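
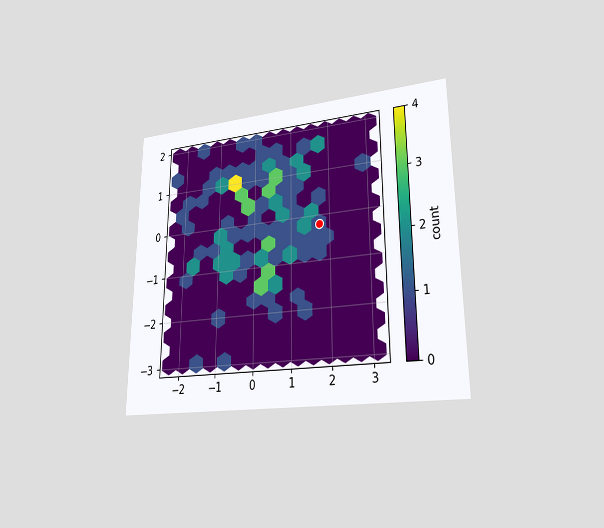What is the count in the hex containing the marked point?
1

The chart is viewed at a slight angle. The marked hex reads 1 on the colorbar.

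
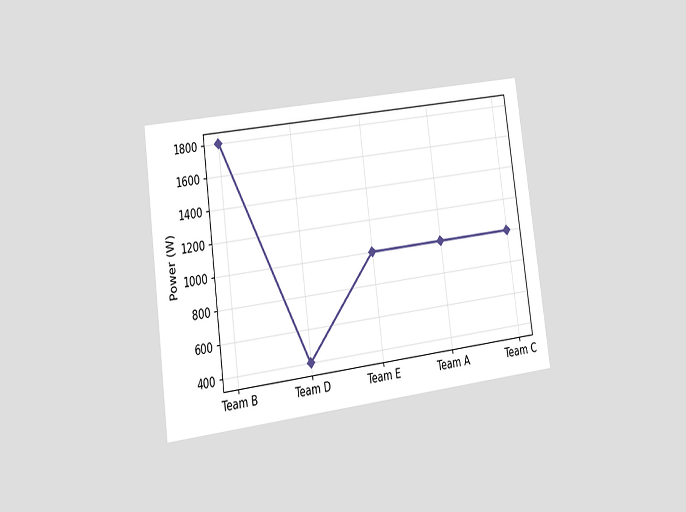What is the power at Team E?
1000W

The chart is tilted about 8° counter-clockwise and viewed at a slight angle. At Team E, the line is at 1000W.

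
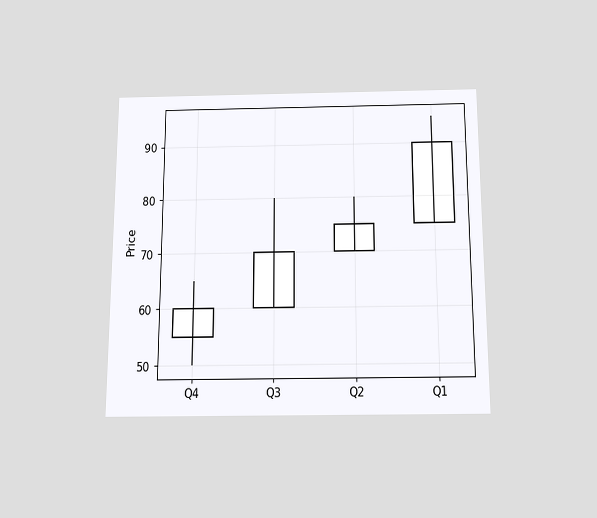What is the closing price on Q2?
75

The chart is viewed slightly from below. The Q2 candle closes at 75.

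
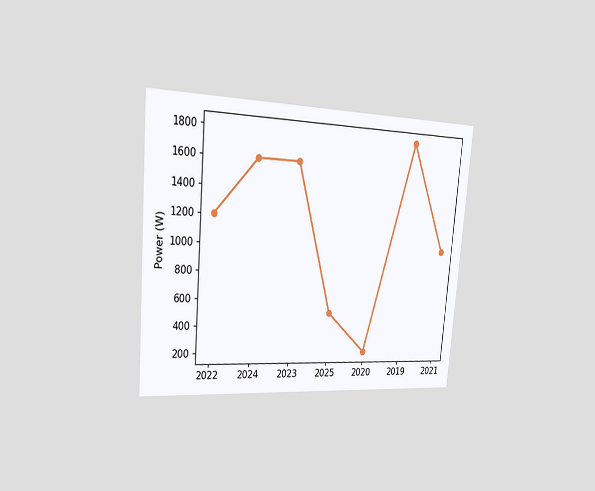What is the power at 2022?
1200W

The chart is tilted about 5° clockwise and viewed slightly from the left. At 2022, the line is at 1200W.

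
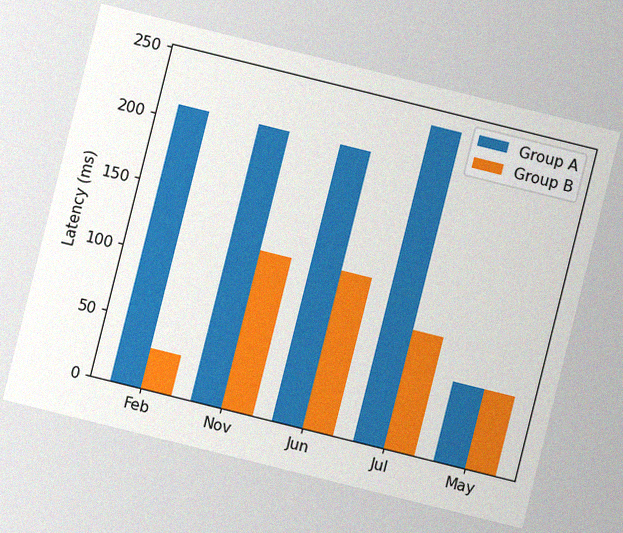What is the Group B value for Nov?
The chart is tilted about 14° clockwise, with some photo noise. The Group B bar at Nov reaches 120ms on the y-axis.

120ms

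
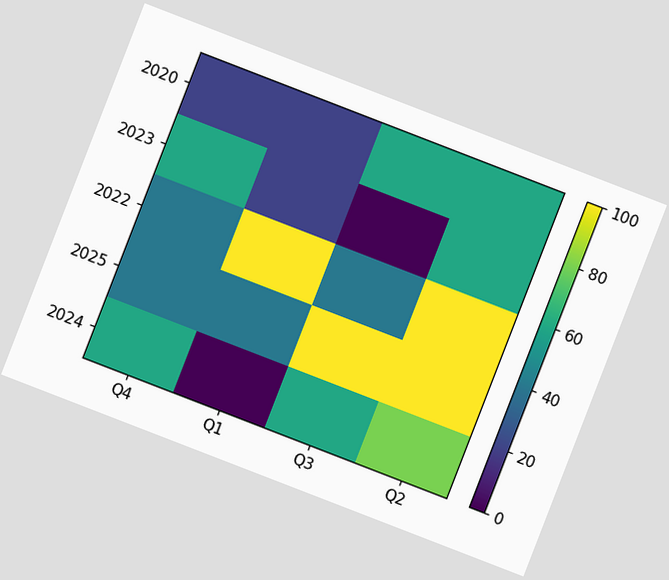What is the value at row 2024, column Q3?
60

The chart is tilted about 21° clockwise. Matching cell (2024, Q3) against the colorbar gives 60.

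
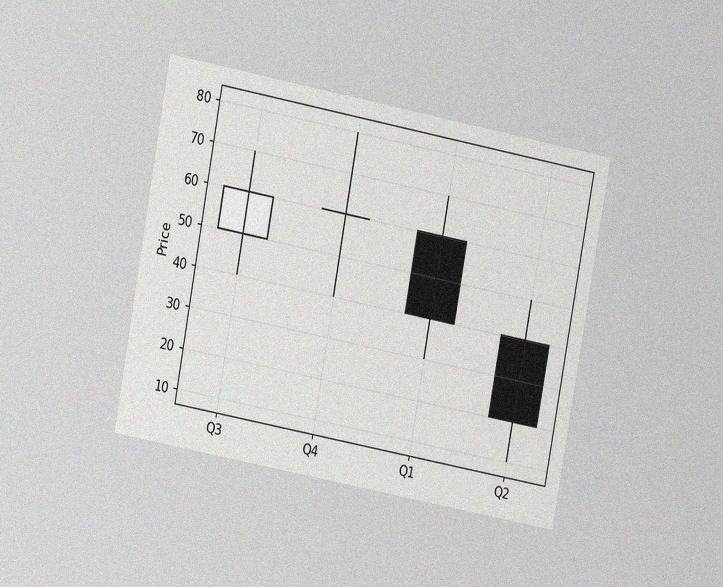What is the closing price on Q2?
The chart is tilted about 11° clockwise and viewed at a slight angle, with some photo noise. The Q2 candle closes at 20.

20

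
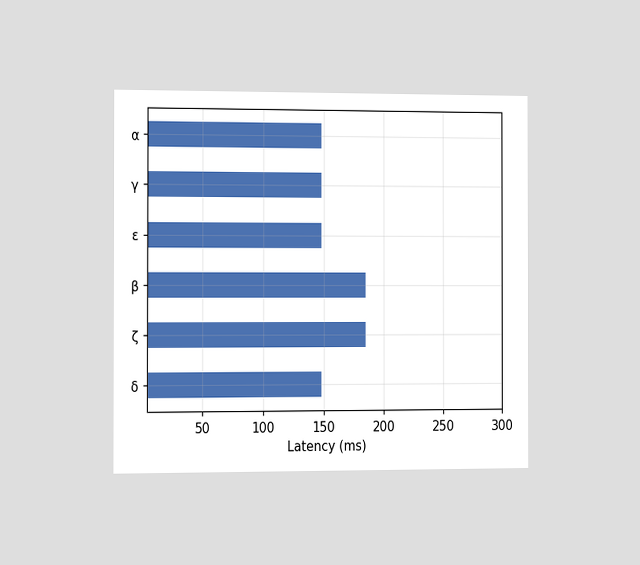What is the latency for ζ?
The chart is viewed slightly from the left. Reading along the chart's x-axis, the ζ bar reaches 185ms.

185ms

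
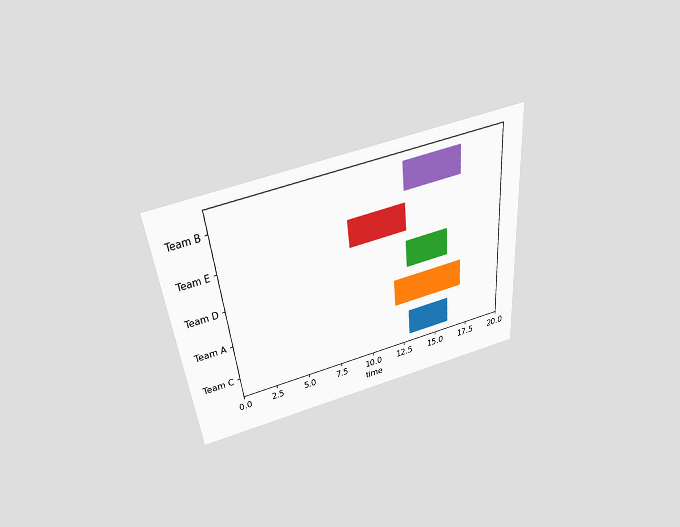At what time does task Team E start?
The chart is tilted about 6° counter-clockwise and viewed slightly from above. The Team E bar begins at t=9.

9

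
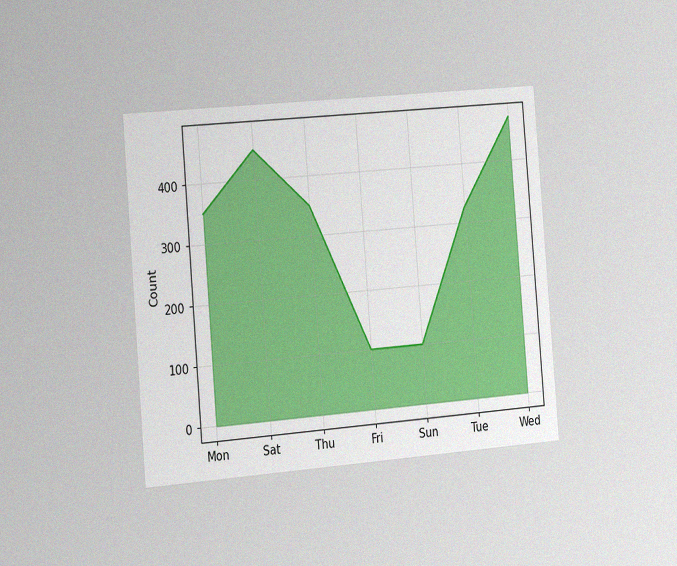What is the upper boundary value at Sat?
The chart is tilted about 5° counter-clockwise and viewed slightly from the left, with some photo noise. At Sat the upper boundary is at 450.

450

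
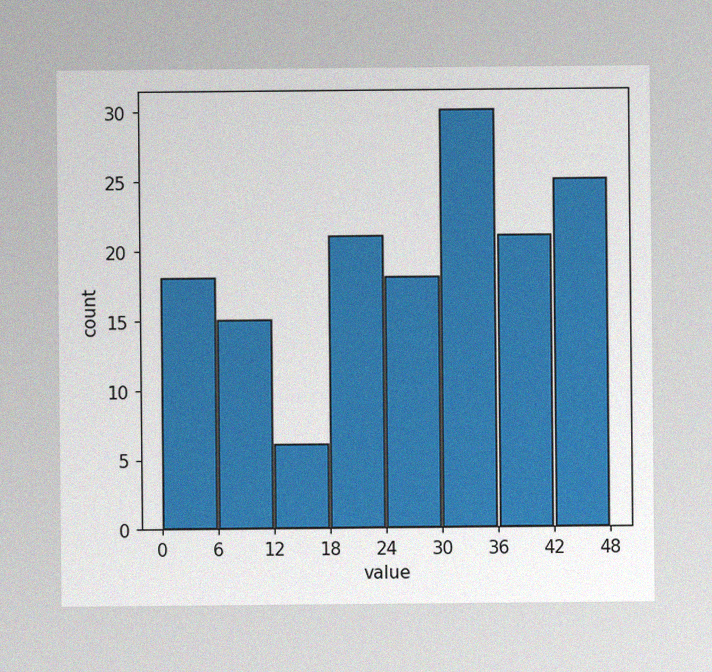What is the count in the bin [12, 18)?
The image has some photo noise and uneven lighting. The [12, 18) bin has height 6.

6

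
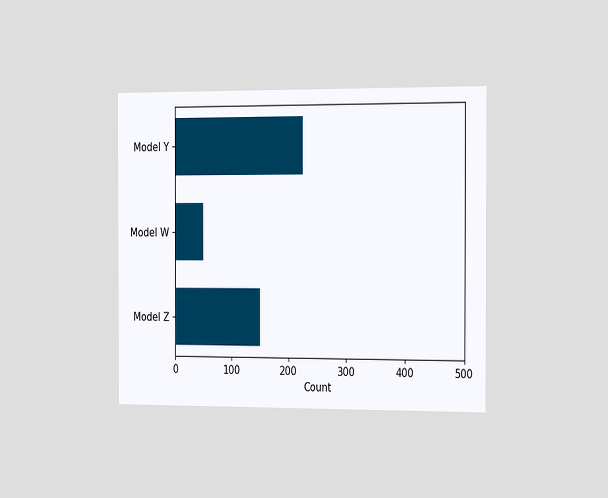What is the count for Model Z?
The chart is viewed slightly from the right. Reading along the chart's x-axis, the Model Z bar reaches 150.

150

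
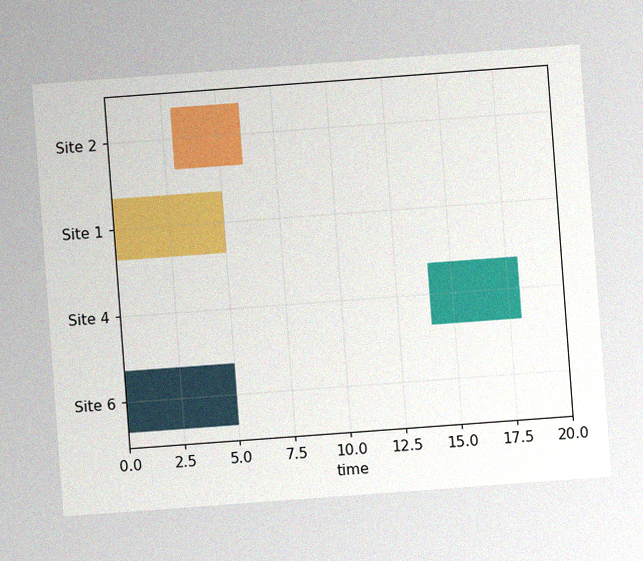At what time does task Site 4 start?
14

The chart is tilted about 4° counter-clockwise, with some photo noise. The Site 4 bar begins at t=14.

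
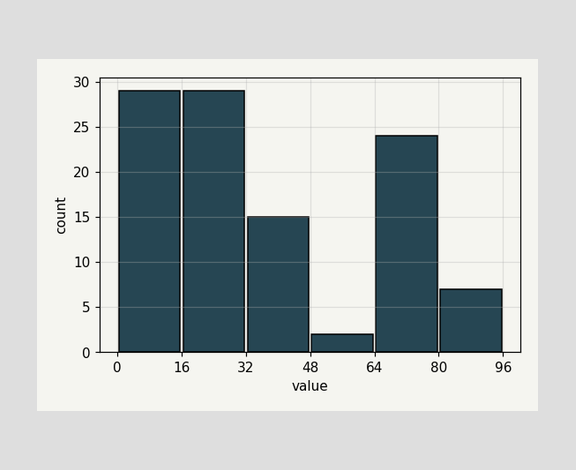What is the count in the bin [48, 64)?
The [48, 64) bin has height 2.

2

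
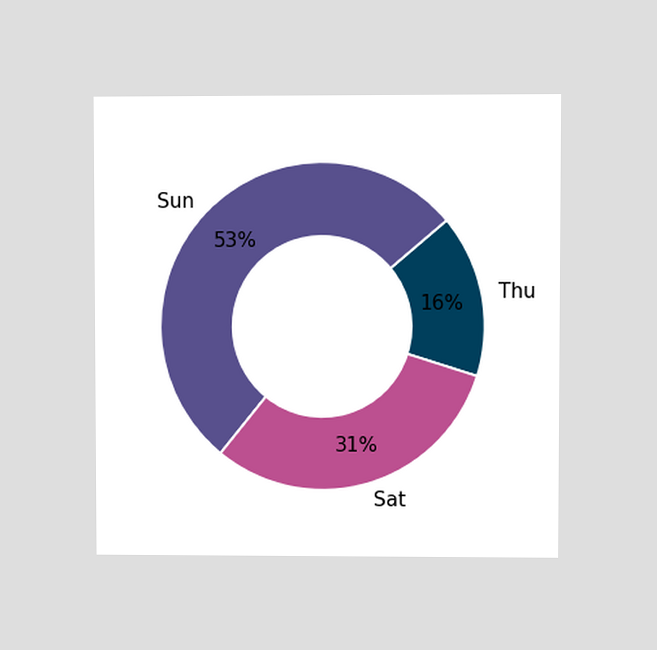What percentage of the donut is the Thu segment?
16%

The chart is viewed at a slight angle. The Thu segment takes up 16% of the ring.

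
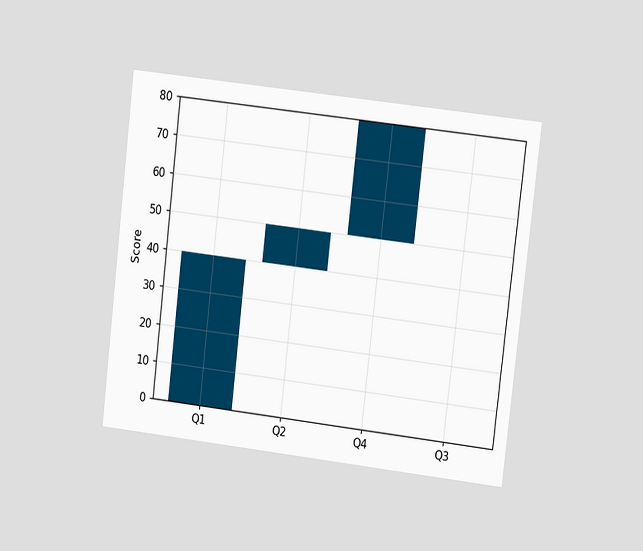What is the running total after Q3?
The chart is tilted about 7° clockwise and viewed at a slight angle. After Q3 the running total reaches 80.

80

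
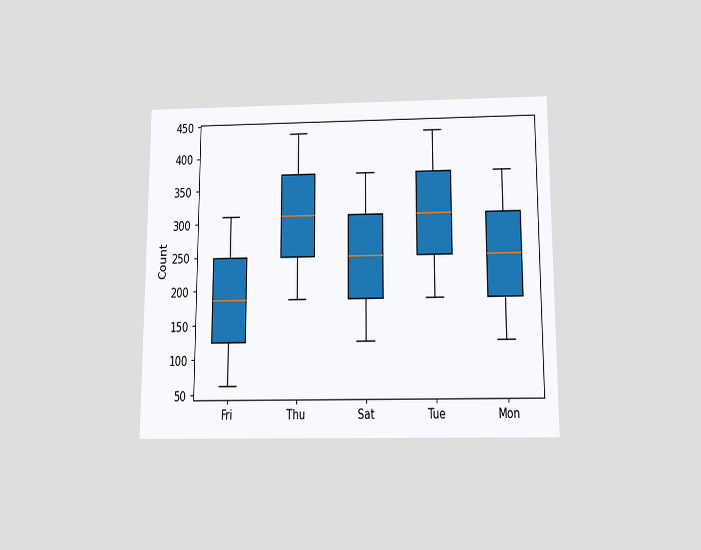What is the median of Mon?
248

The chart is viewed slightly from below. The median line in the Mon box sits at 248.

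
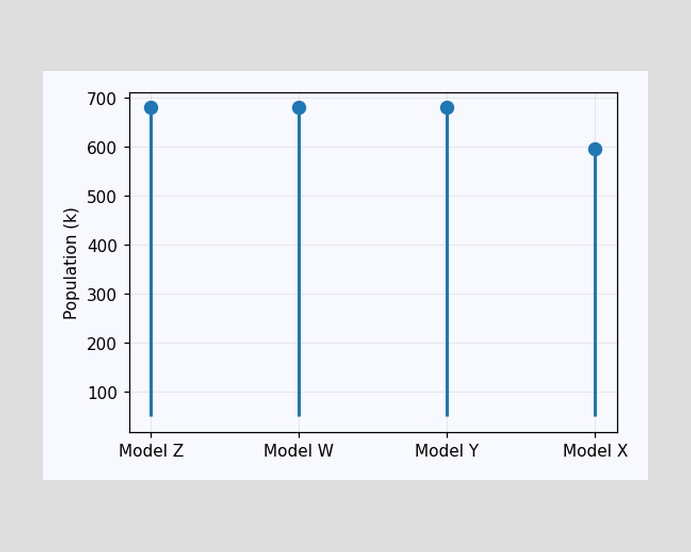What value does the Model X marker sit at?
595k

The Model X marker sits at 595k.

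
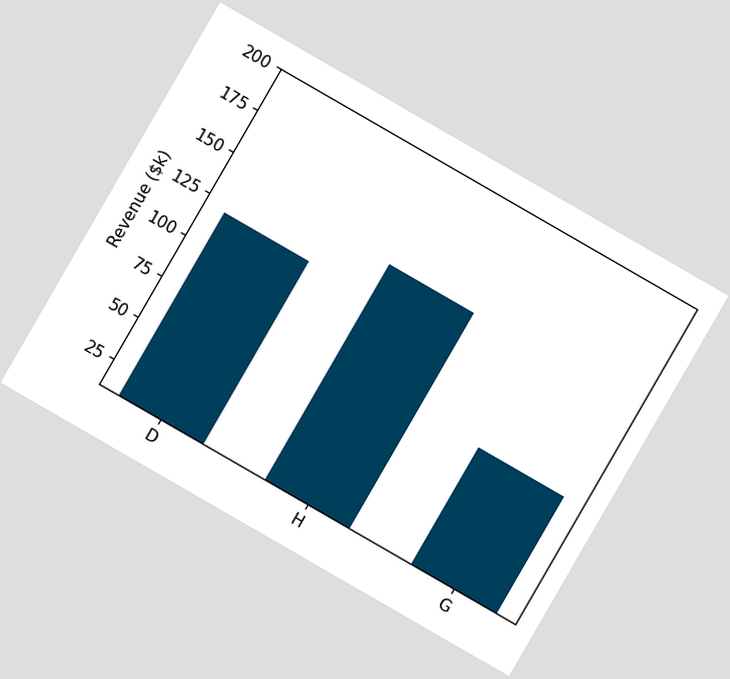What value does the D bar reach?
The chart is tilted about 30° clockwise. Reading along the chart's y-axis, the D bar reaches $120k.

$120k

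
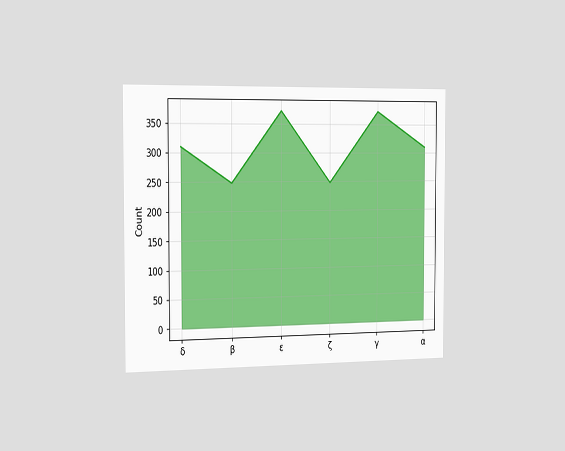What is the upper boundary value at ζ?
248

The chart is viewed slightly from the left. At ζ the upper boundary is at 248.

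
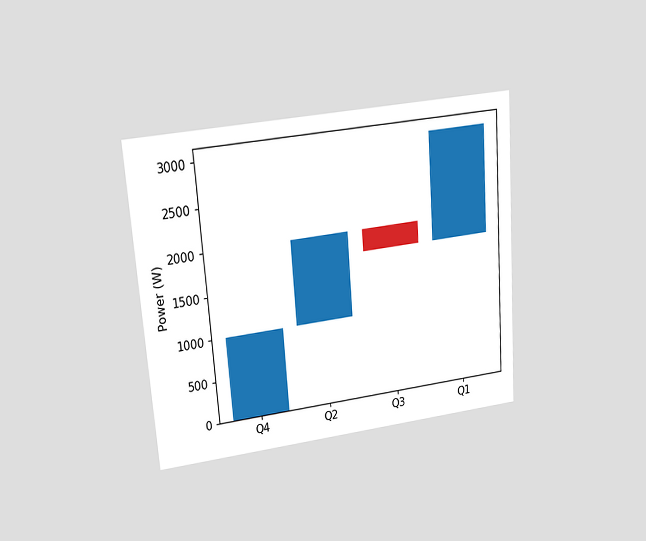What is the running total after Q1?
3000W

The chart is tilted about 4° counter-clockwise and viewed at a slight angle. After Q1 the running total reaches 3000W.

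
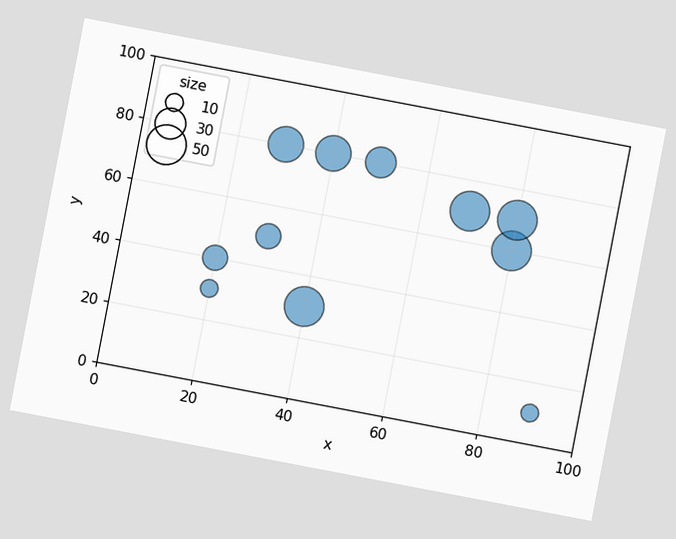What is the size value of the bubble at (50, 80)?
The chart is tilted about 11° clockwise. Matching the bubble at (50, 80) against the size legend gives 30.

30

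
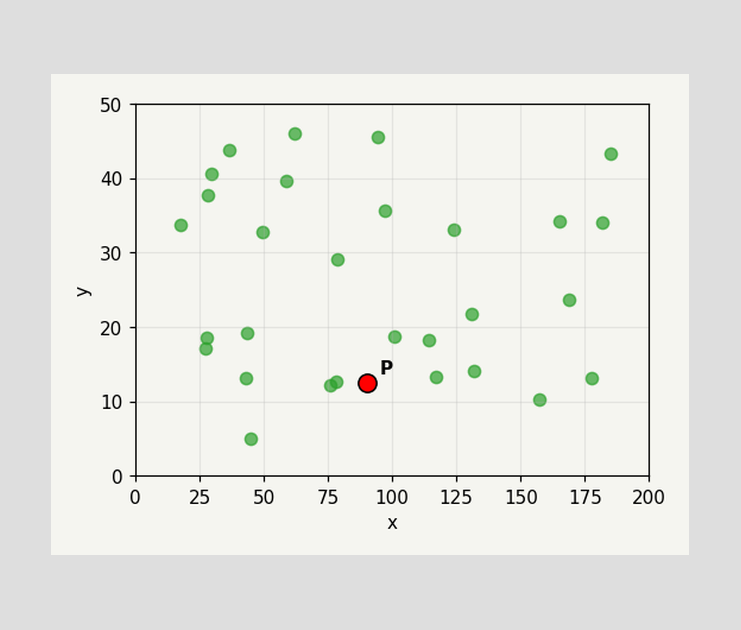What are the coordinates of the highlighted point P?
(90, 12.5)

Following the gridlines from P to each axis, P sits at (90, 12.5).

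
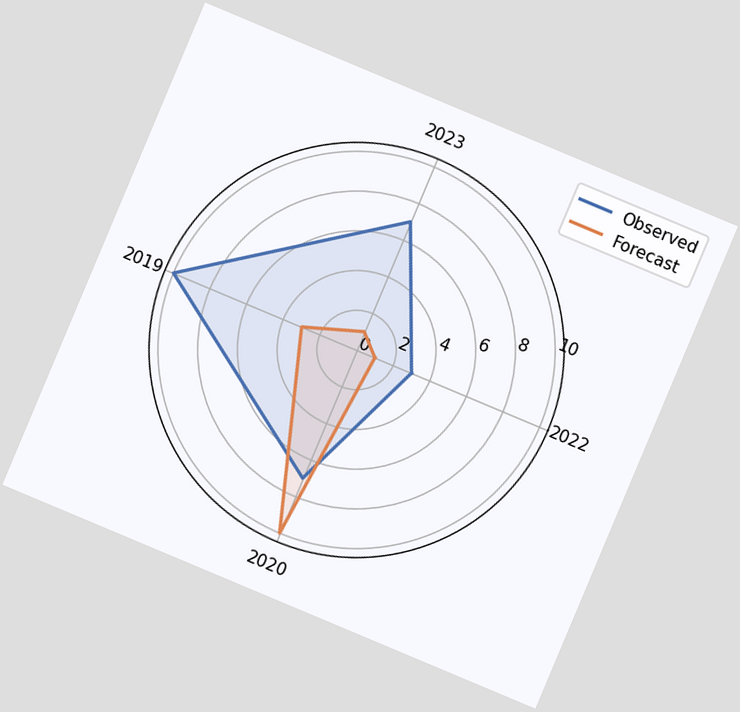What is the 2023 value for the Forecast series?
1

The chart is tilted about 23° clockwise. On the 2023 axis, Forecast reaches 1.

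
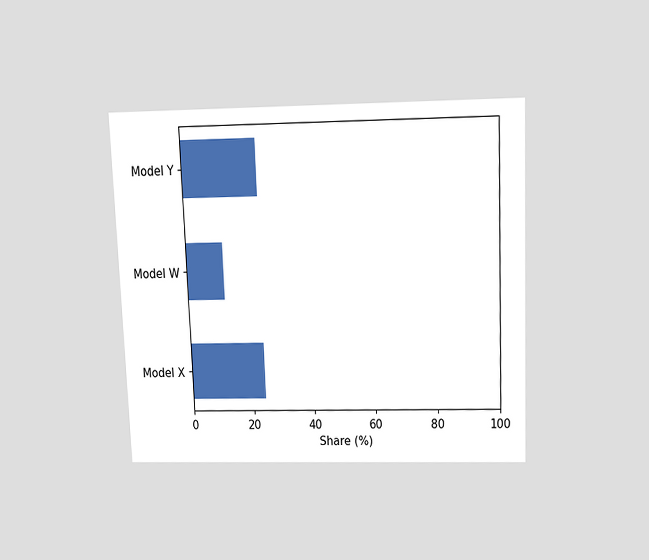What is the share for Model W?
The chart is tilted about 2° counter-clockwise and viewed slightly from above. Reading along the chart's x-axis, the Model W bar reaches 12%.

12%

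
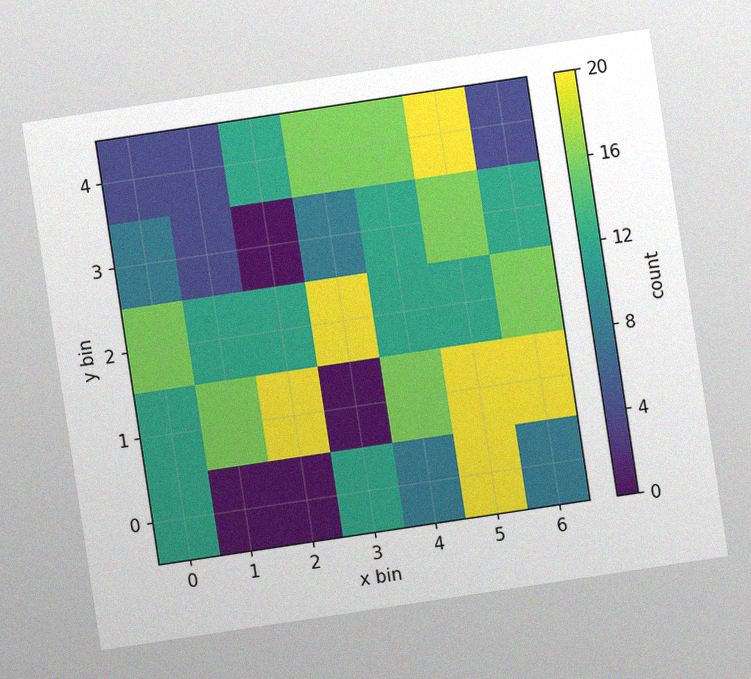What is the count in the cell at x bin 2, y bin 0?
0

The chart is tilted about 9° counter-clockwise, with some photo noise. Matching the cell (2, 0) against the colorbar gives 0.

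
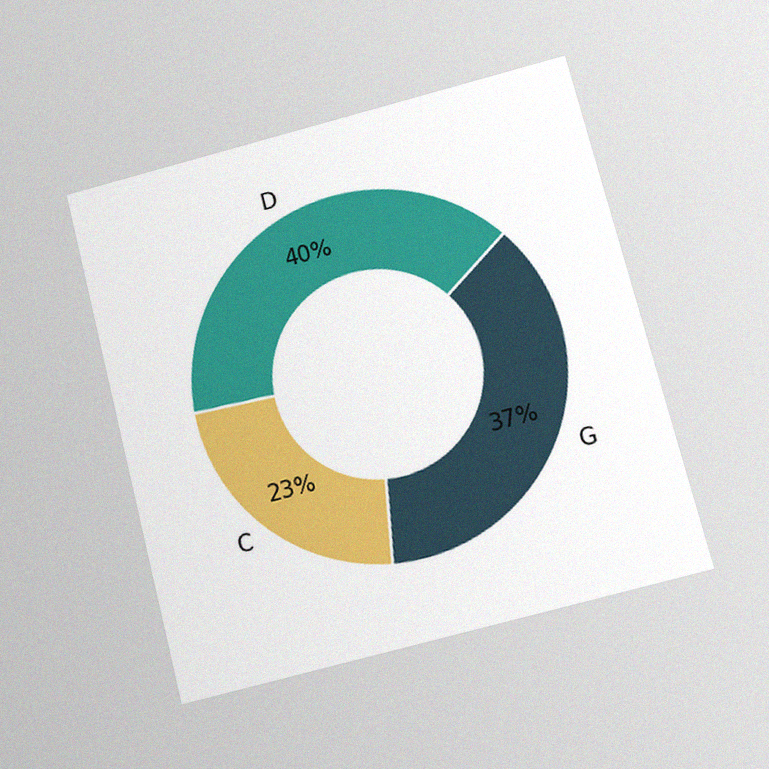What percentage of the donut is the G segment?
37%

The chart is tilted about 14° counter-clockwise and viewed at a slight angle, with some photo noise. The G segment takes up 37% of the ring.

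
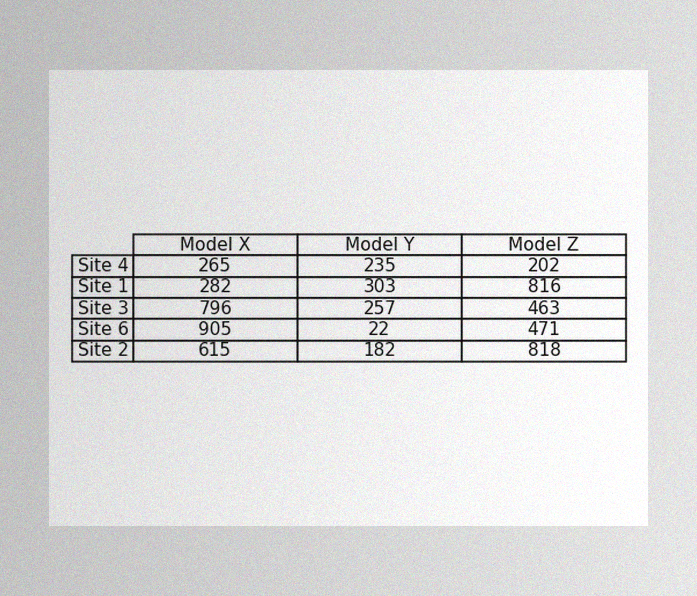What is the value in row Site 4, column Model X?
The image has some photo noise and uneven lighting. The (Site 4, Model X) cell reads 265.

265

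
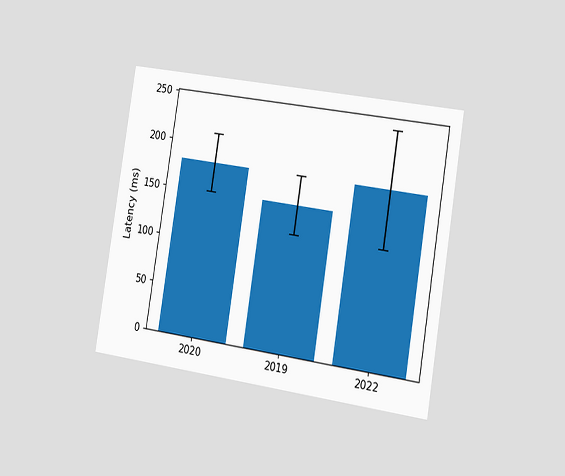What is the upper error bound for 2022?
The chart is tilted about 9° clockwise and viewed slightly from the right. The 2022 bar's upper whisker reaches 240ms.

240ms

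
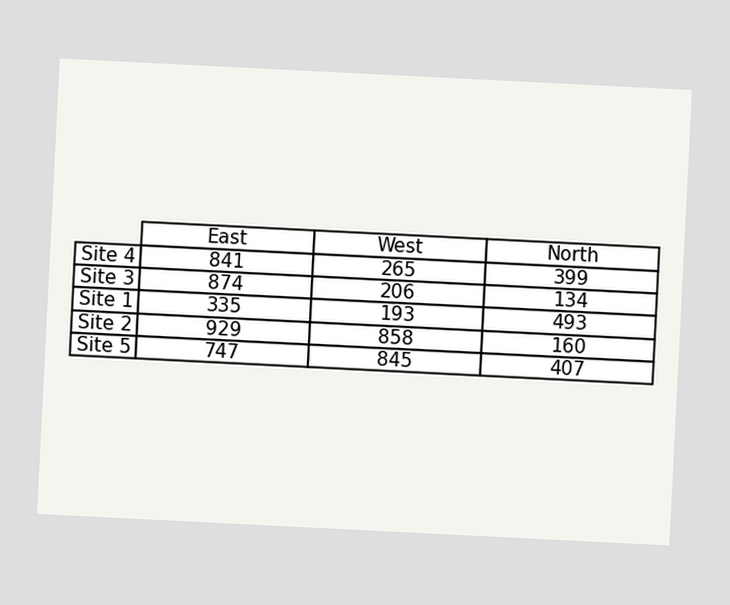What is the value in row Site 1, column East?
The chart is tilted about 3° clockwise. The (Site 1, East) cell reads 335.

335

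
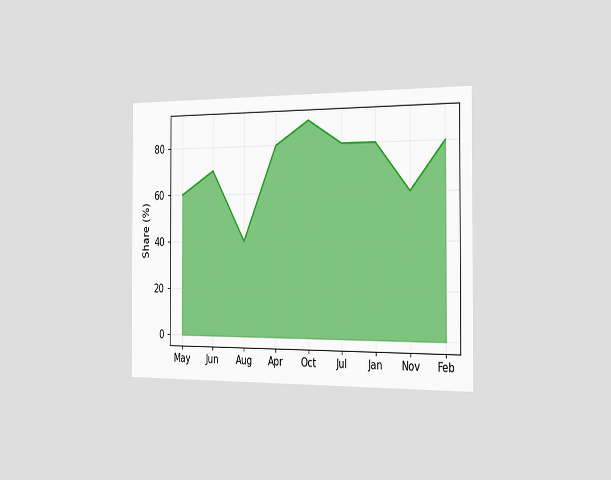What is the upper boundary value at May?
The chart is viewed slightly from the right. At May the upper boundary is at 60%.

60%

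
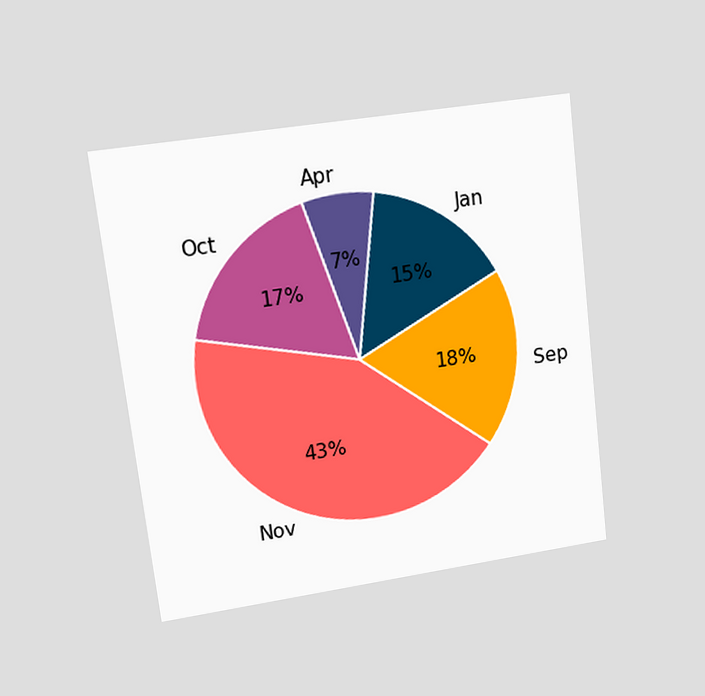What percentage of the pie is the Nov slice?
43%

The chart is tilted about 7° counter-clockwise and viewed at a slight angle. The Nov slice takes up 43% of the pie.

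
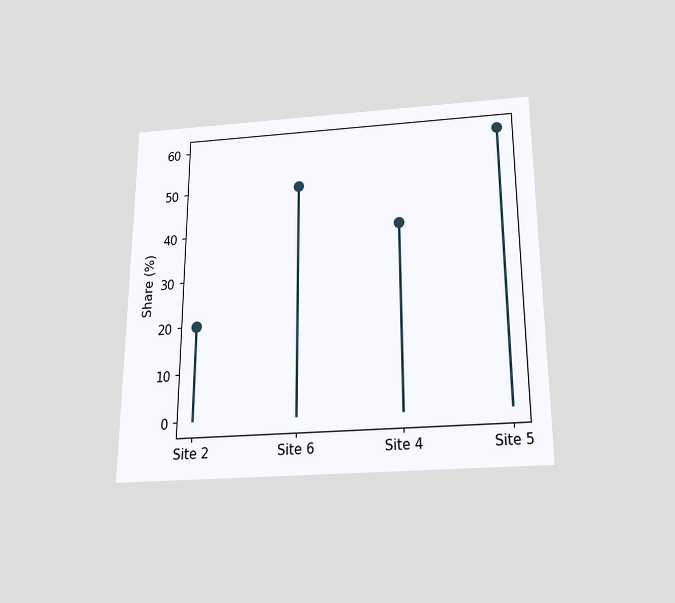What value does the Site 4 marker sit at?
The chart is viewed slightly from below. The Site 4 marker sits at 40%.

40%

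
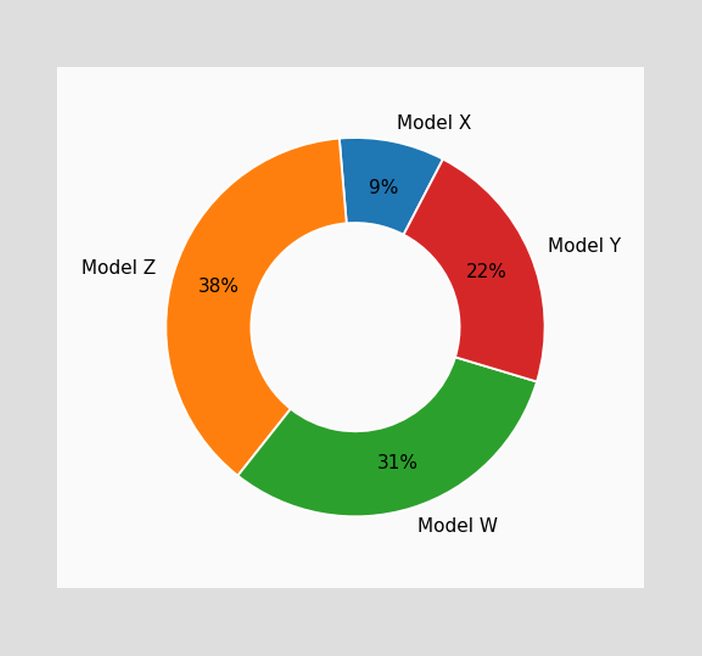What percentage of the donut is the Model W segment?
31%

The Model W segment takes up 31% of the ring.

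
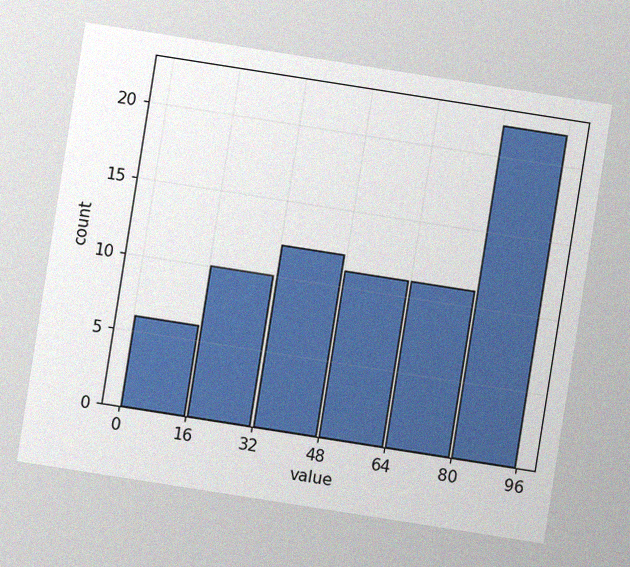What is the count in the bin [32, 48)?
12

The chart is tilted about 9° clockwise, with some photo noise. The [32, 48) bin has height 12.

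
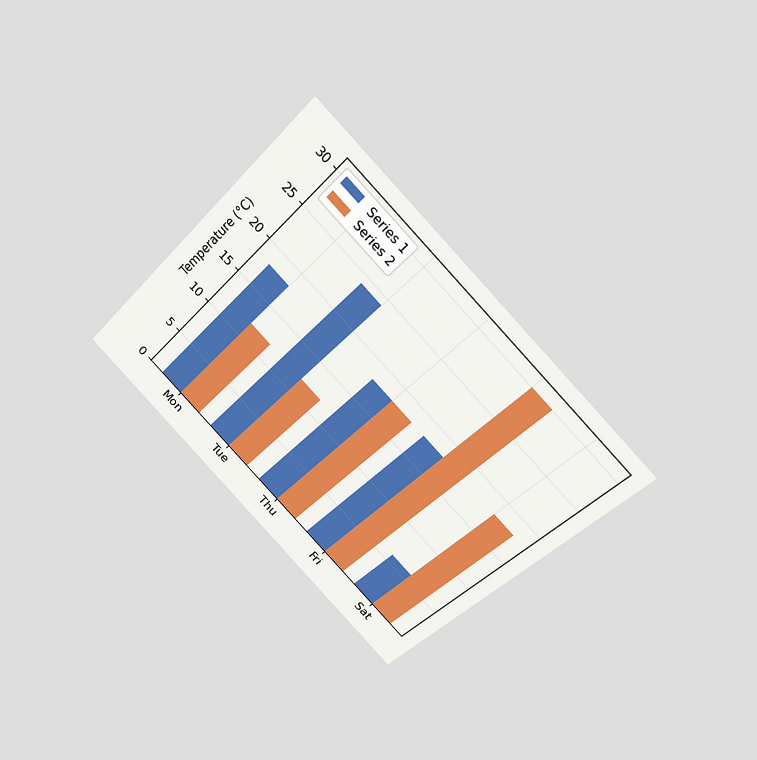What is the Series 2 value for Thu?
The chart is tilted about 45° clockwise and viewed at a slight angle. The Series 2 bar at Thu reaches 18°C on the y-axis.

18°C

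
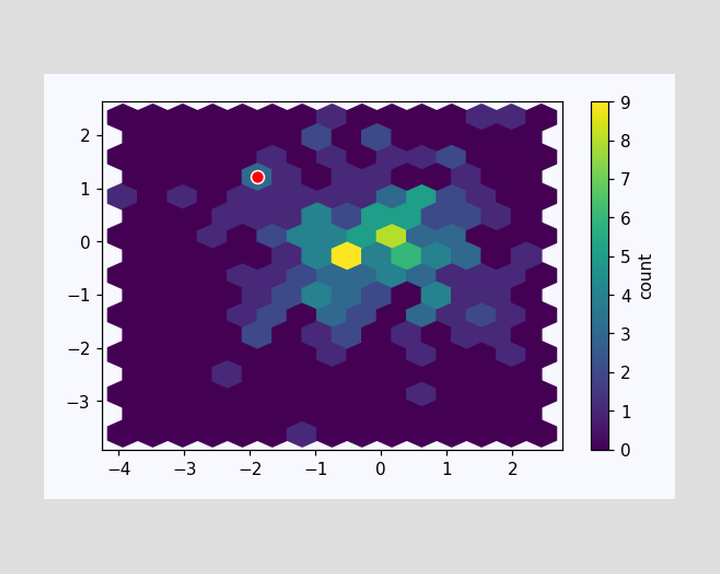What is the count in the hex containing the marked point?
The marked hex reads 3 on the colorbar.

3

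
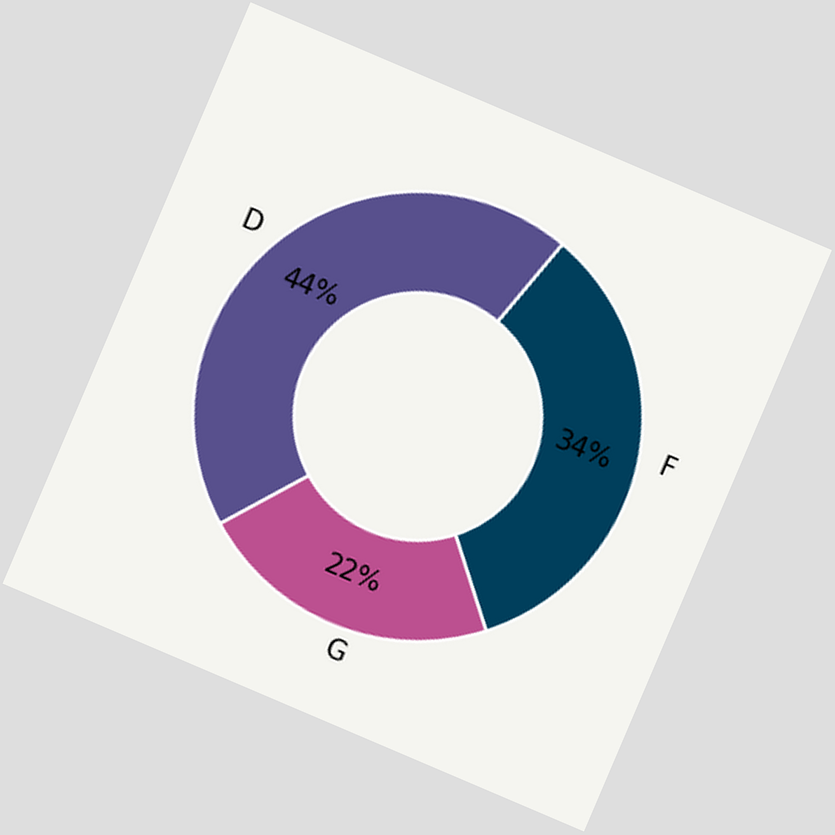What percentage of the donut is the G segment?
22%

The chart is tilted about 23° clockwise. The G segment takes up 22% of the ring.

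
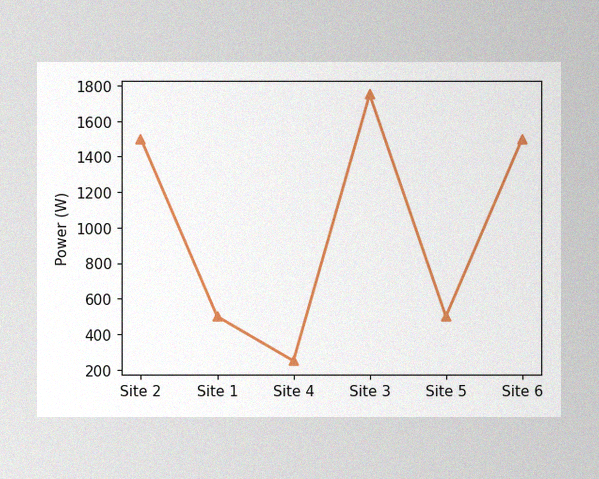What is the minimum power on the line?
250W

The image has some photo noise and uneven lighting. The lowest point is at Site 4, and reading across to the y-axis gives 250W.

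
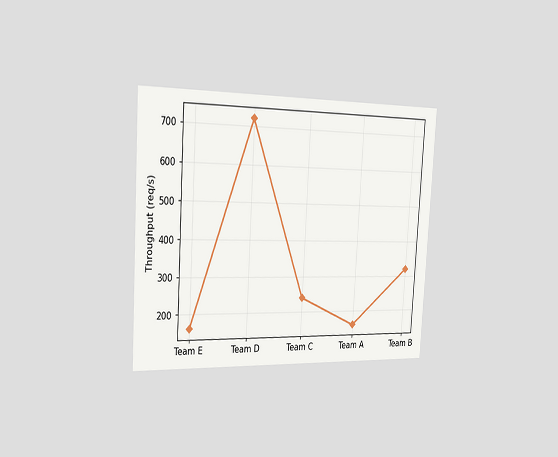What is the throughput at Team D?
The chart is tilted about 3° clockwise and viewed slightly from the left. At Team D, the line is at 720req/s.

720req/s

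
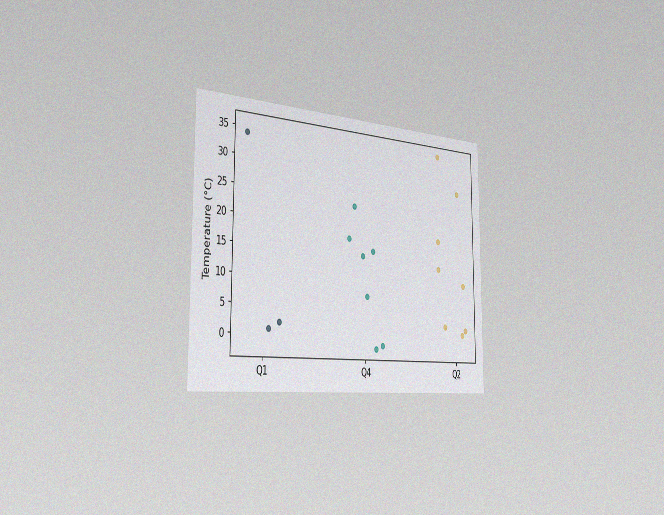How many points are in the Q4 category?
7

The chart is viewed slightly from the left, with some photo noise. Counting the markers in the Q4 column gives 7.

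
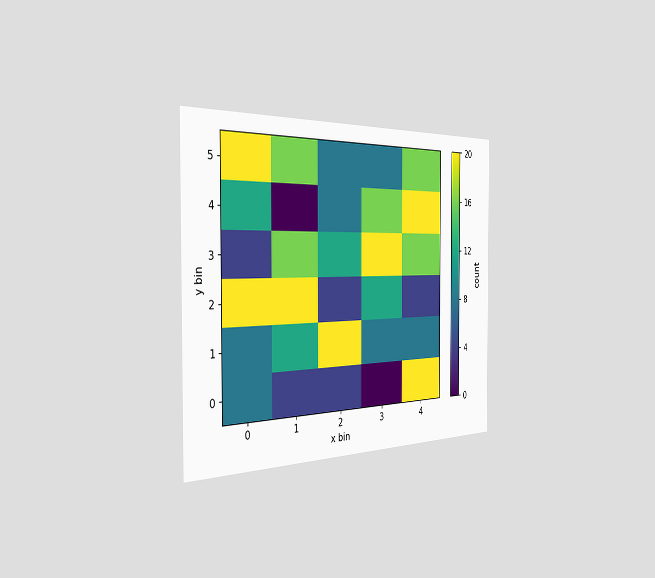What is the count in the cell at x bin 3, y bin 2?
12

The chart is viewed slightly from the left. Matching the cell (3, 2) against the colorbar gives 12.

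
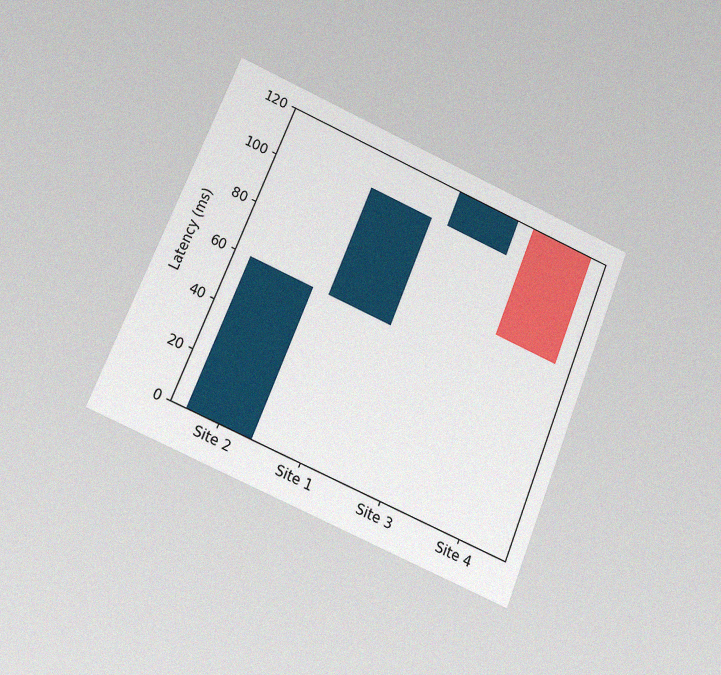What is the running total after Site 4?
75ms

The chart is tilted about 22° clockwise and viewed slightly from below, with some photo noise. After Site 4 the running total reaches 75ms.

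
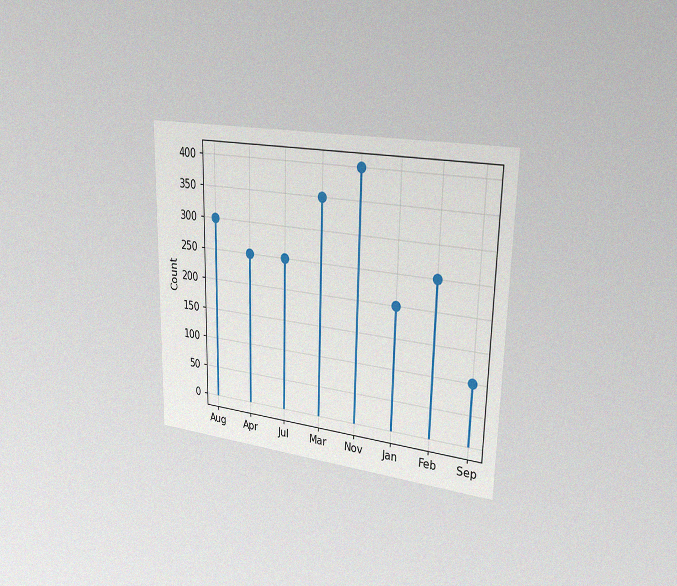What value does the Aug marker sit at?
The chart is viewed slightly from the right, with some photo noise. The Aug marker sits at 300.

300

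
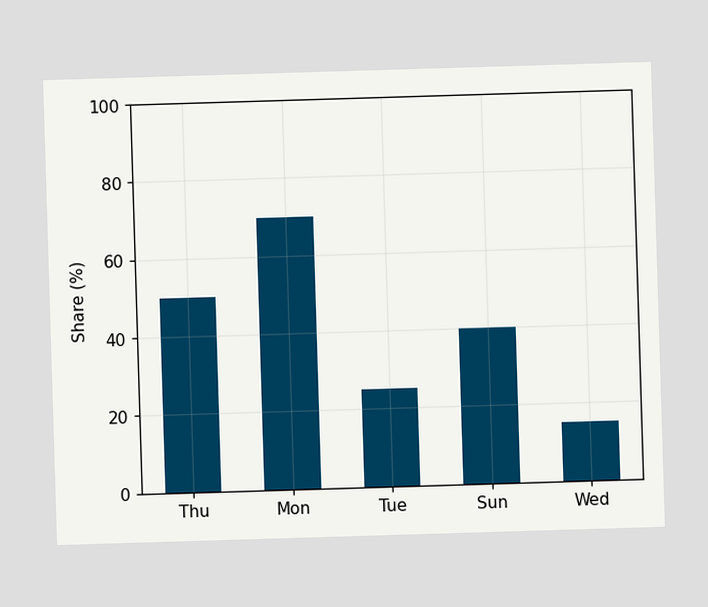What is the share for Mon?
Reading along the chart's y-axis, the Mon bar reaches 70%.

70%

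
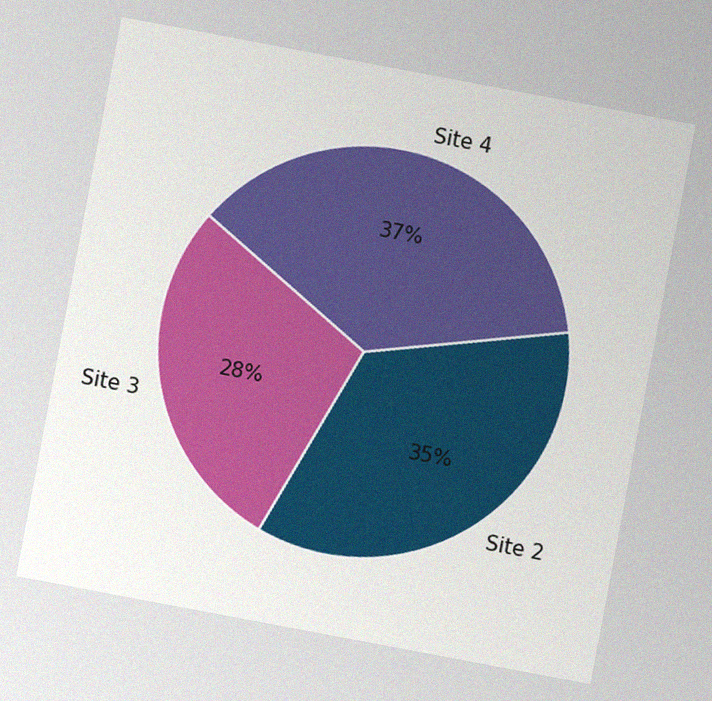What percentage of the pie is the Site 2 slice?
35%

The chart is tilted about 11° clockwise, with some photo noise. The Site 2 slice takes up 35% of the pie.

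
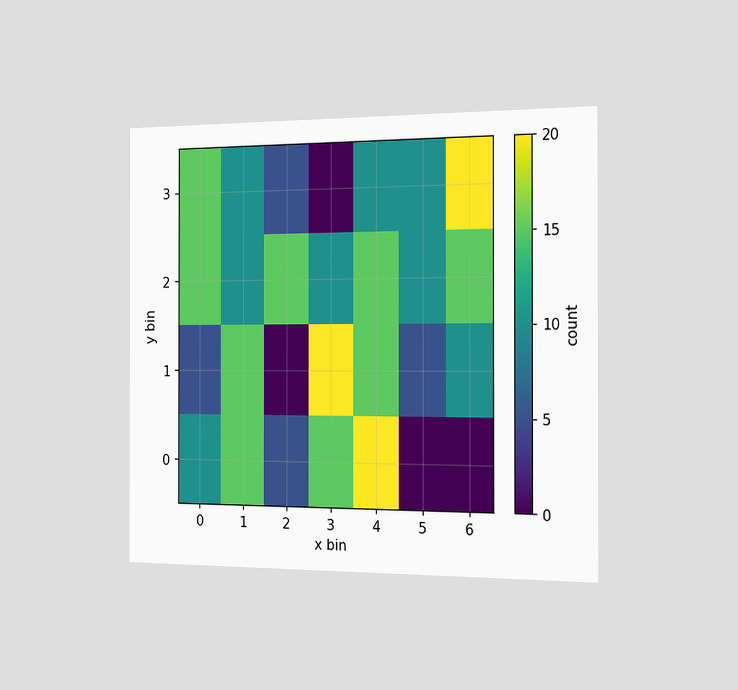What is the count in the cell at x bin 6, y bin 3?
20

The chart is viewed slightly from the right. Matching the cell (6, 3) against the colorbar gives 20.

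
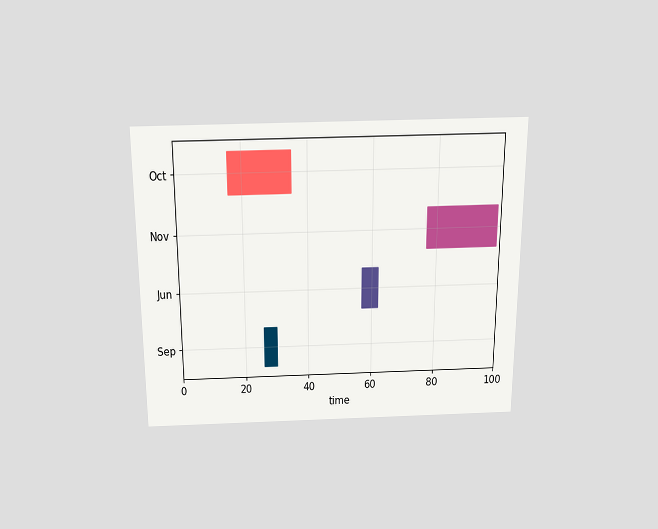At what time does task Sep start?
The chart is viewed slightly from above. The Sep bar begins at t=26.

26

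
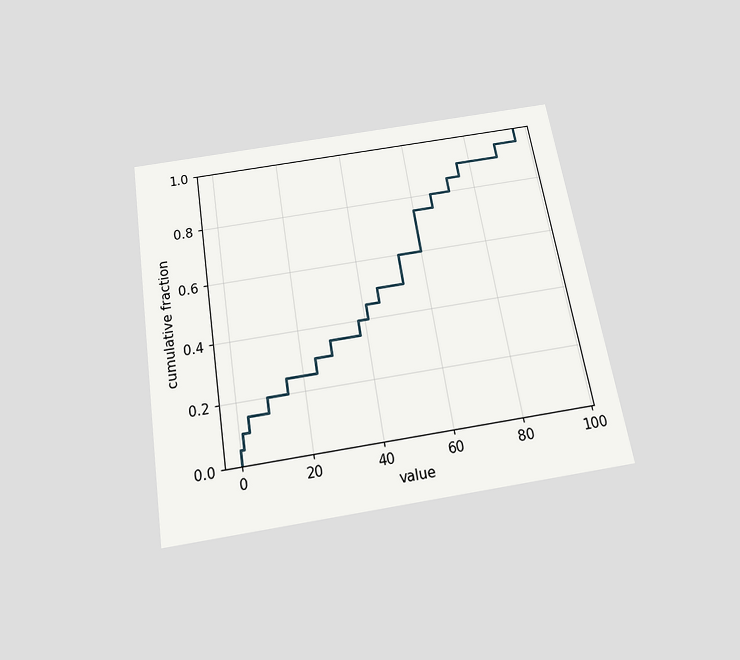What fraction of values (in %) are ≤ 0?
The chart is tilted about 9° counter-clockwise and viewed slightly from below. At x=0 the ECDF step is at 5%.

5%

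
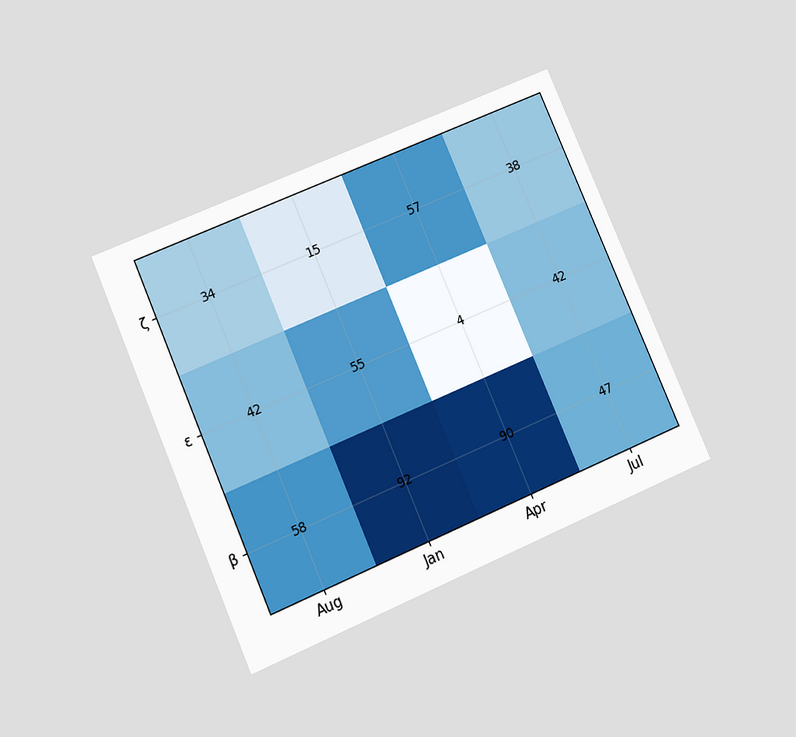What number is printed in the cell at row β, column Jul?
47

The chart is tilted about 24° counter-clockwise and viewed slightly from below. The (β, Jul) cell reads 47.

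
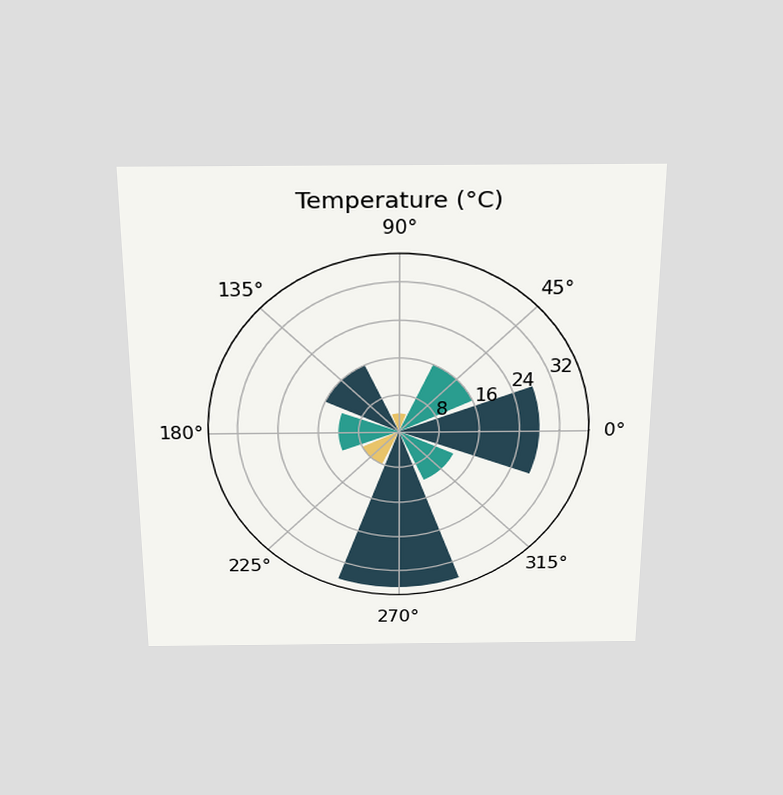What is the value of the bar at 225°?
The chart is viewed slightly from above. The bar at 225° reaches 8°C on the radial axis.

8°C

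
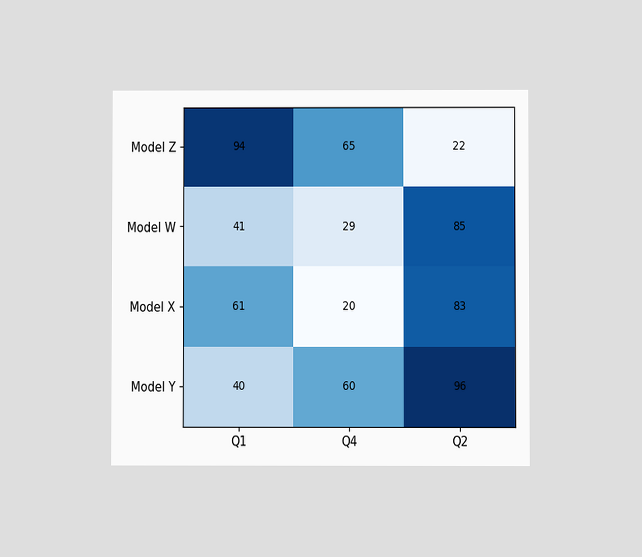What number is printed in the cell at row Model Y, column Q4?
The chart is viewed at a slight angle. The (Model Y, Q4) cell reads 60.

60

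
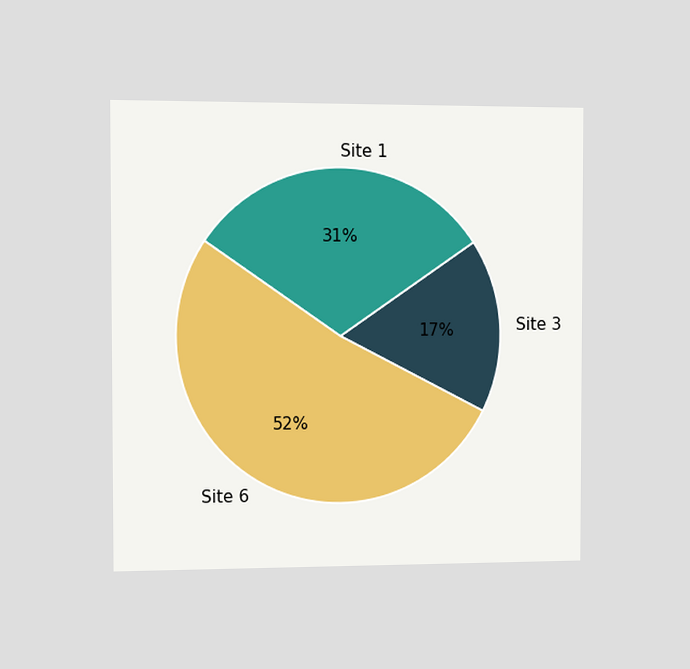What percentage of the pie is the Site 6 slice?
The chart is viewed slightly from the left. The Site 6 slice takes up 52% of the pie.

52%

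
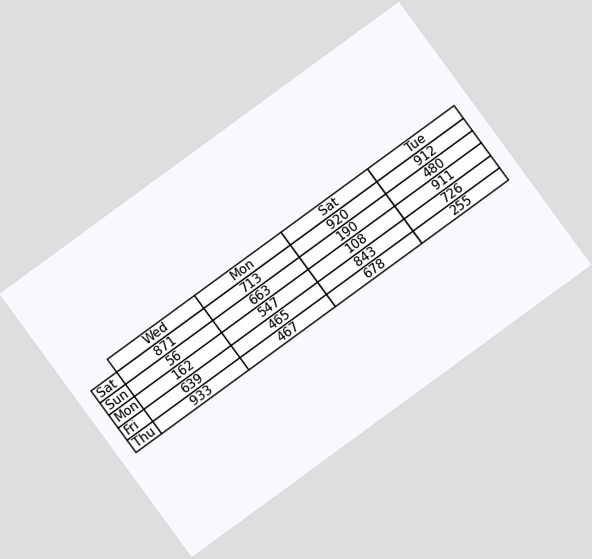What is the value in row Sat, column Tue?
The chart is tilted about 36° counter-clockwise. The (Sat, Tue) cell reads 912.

912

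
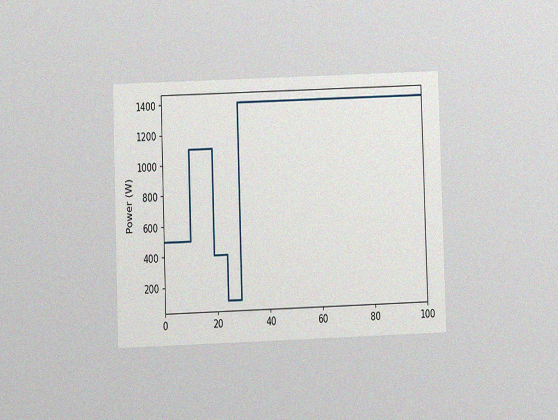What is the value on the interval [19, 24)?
400W

The chart is viewed at a slight angle, with some photo noise. On [19, 24) the step sits at 400W.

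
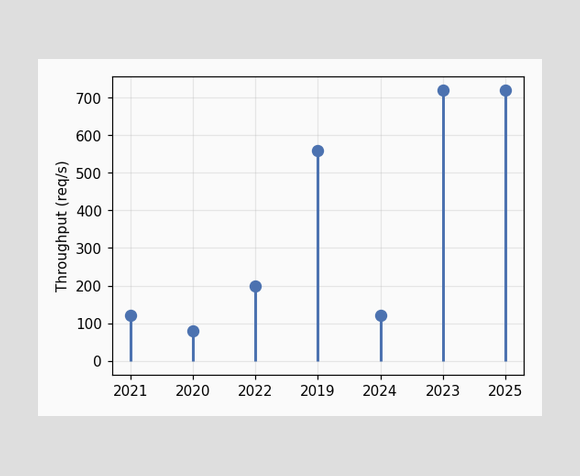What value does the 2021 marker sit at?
The 2021 marker sits at 120req/s.

120req/s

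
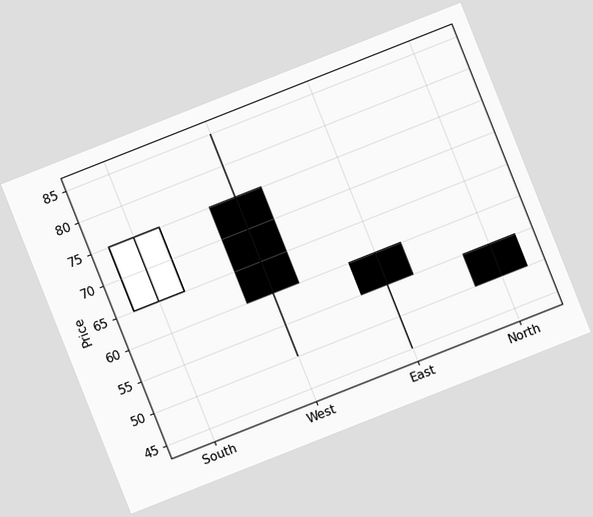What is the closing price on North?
The chart is tilted about 22° counter-clockwise. The North candle closes at 50.

50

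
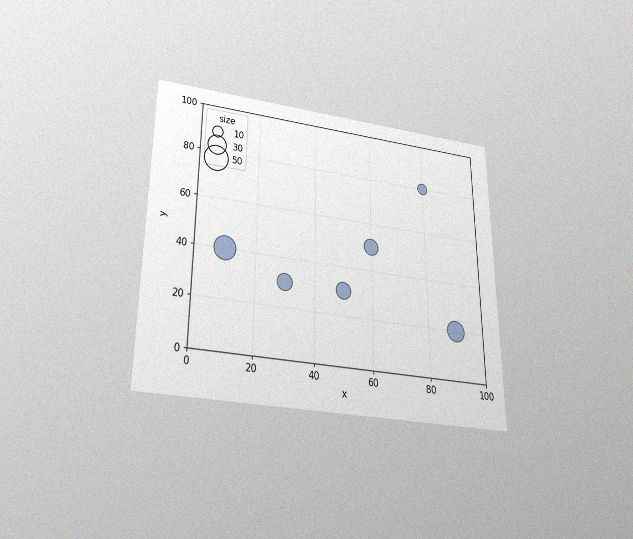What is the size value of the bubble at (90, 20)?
30

The chart is viewed slightly from below, with some photo noise. Matching the bubble at (90, 20) against the size legend gives 30.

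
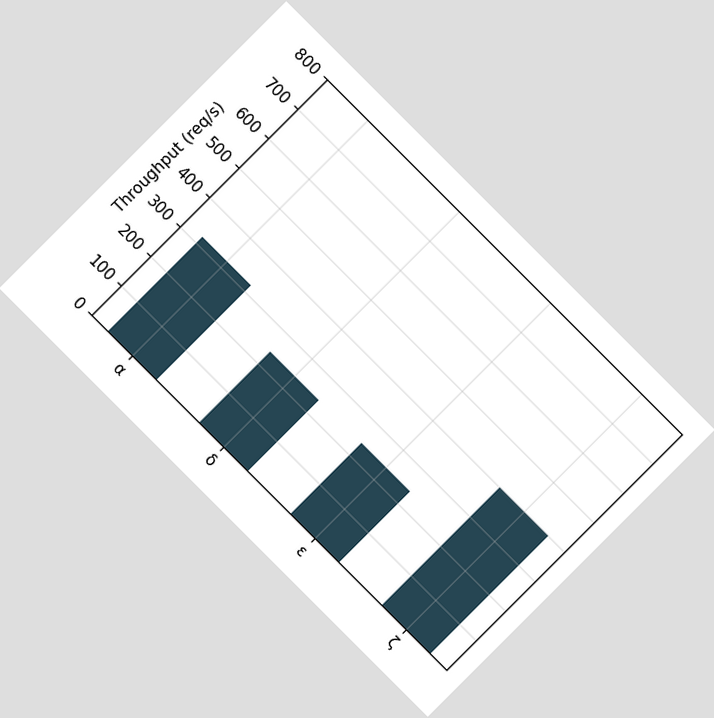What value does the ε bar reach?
The chart is tilted about 45° clockwise. Reading along the chart's y-axis, the ε bar reaches 240req/s.

240req/s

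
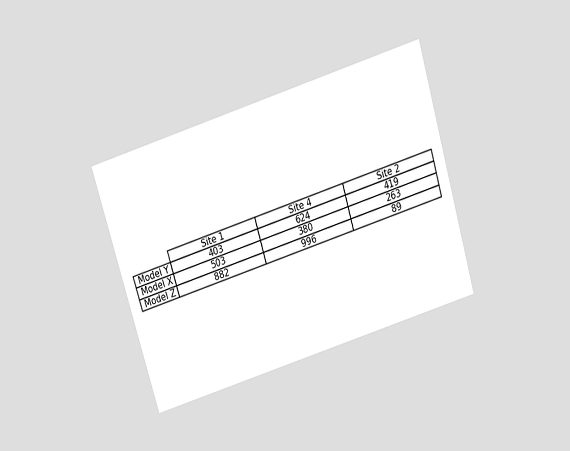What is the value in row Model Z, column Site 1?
The chart is tilted about 17° counter-clockwise and viewed slightly from above. The (Model Z, Site 1) cell reads 882.

882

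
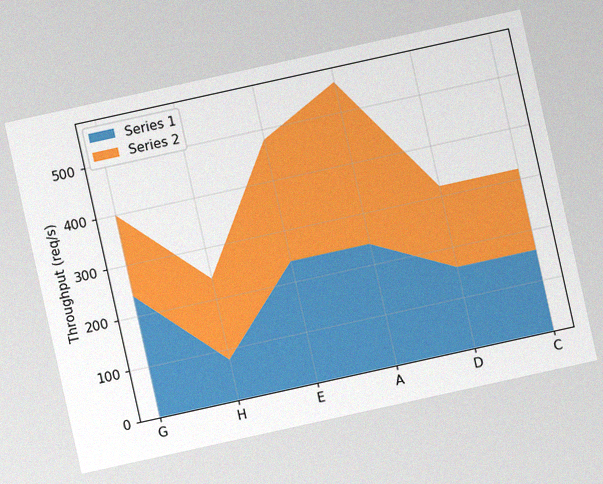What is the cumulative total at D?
The chart is tilted about 12° counter-clockwise, with some photo noise. The stacked total at D reaches 320req/s.

320req/s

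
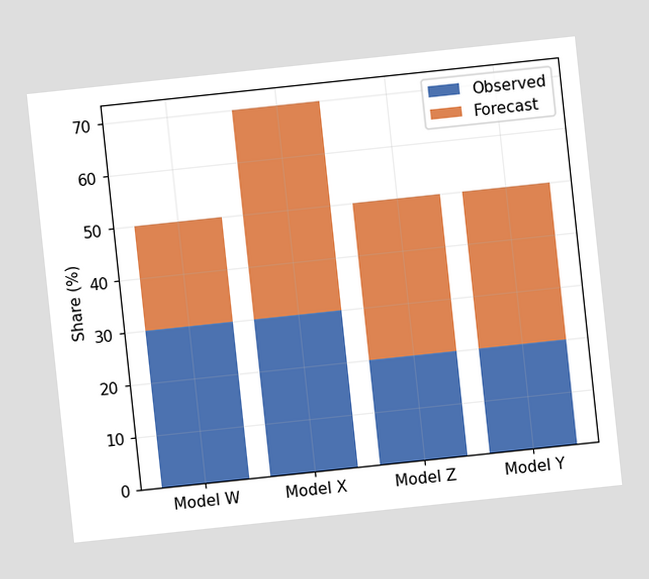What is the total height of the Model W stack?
The chart is tilted about 6° counter-clockwise. The Model W stack's top reaches 50% on the y-axis.

50%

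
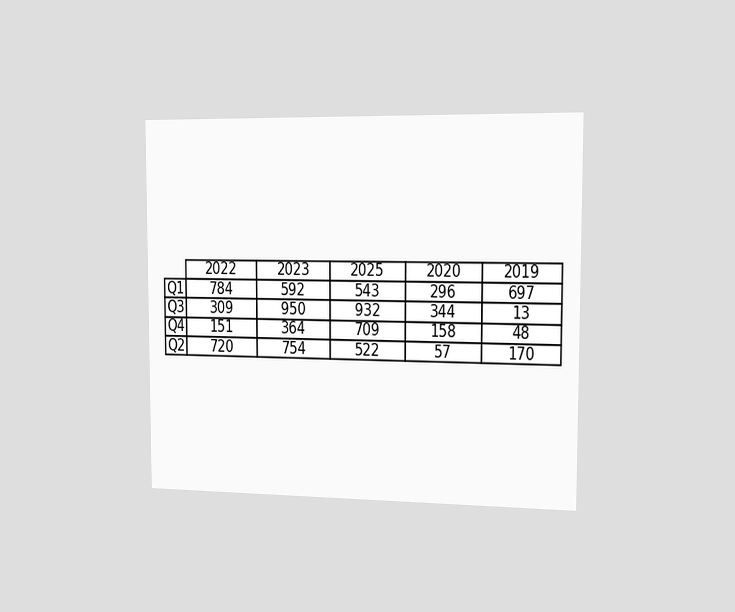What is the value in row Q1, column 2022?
784

The chart is viewed slightly from the right. The (Q1, 2022) cell reads 784.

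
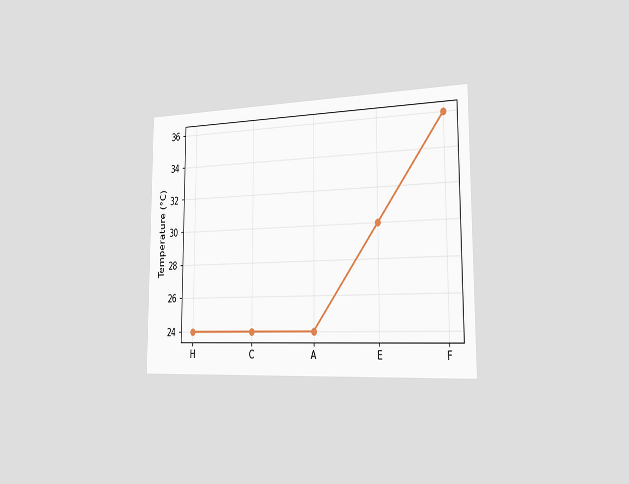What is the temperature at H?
The chart is viewed slightly from the right. At H, the line is at 24°C.

24°C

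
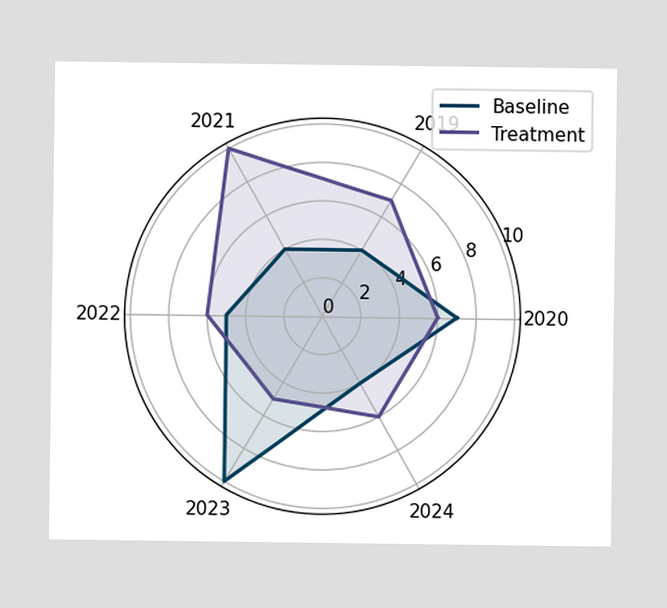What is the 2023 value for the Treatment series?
5

On the 2023 axis, Treatment reaches 5.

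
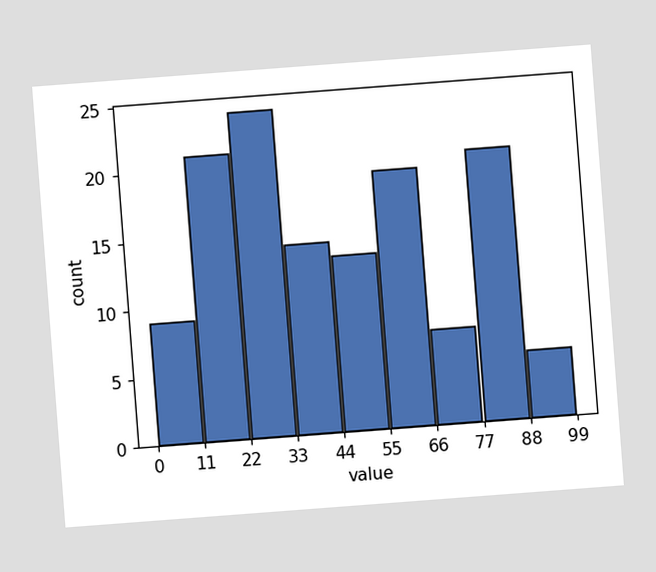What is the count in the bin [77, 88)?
20

The chart is tilted about 4° counter-clockwise. The [77, 88) bin has height 20.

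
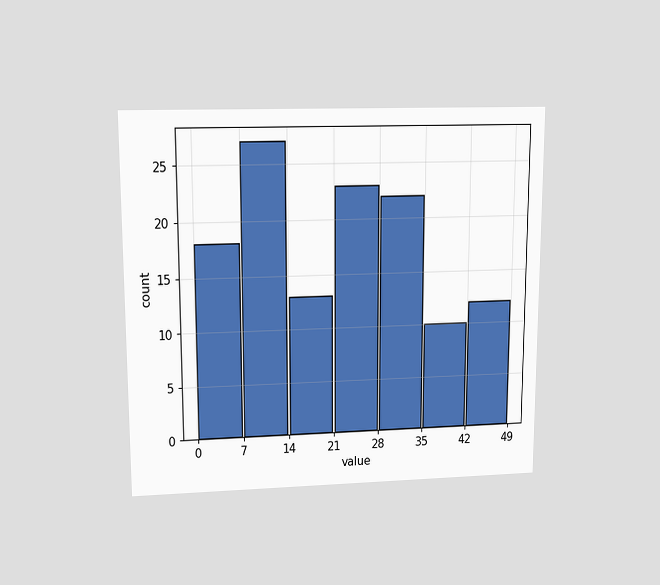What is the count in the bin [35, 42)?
The chart is viewed slightly from above. The [35, 42) bin has height 10.

10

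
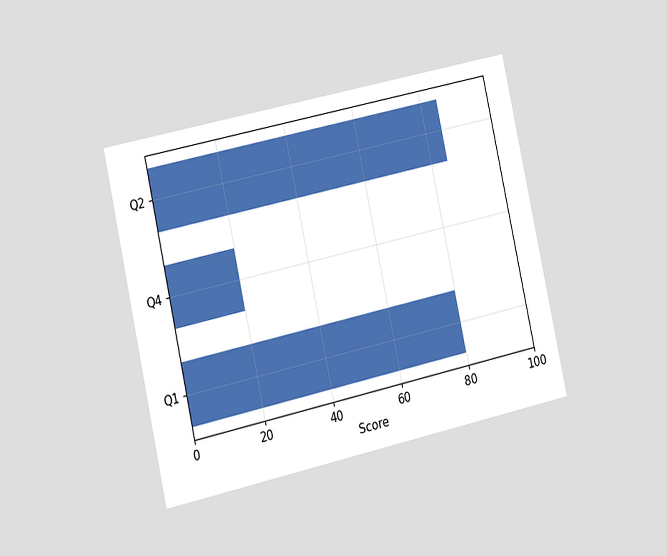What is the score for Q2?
The chart is tilted about 12° counter-clockwise and viewed slightly from the left. Reading along the chart's x-axis, the Q2 bar reaches 85.

85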